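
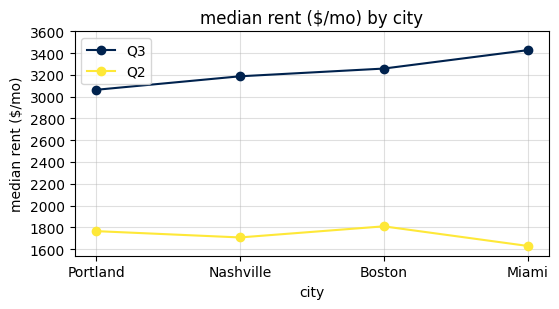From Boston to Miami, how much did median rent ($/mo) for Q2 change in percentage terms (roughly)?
Boston ≈ 1800, Miami ≈ 1600; (1600 − 1800) / 1800 ≈ -11.1%.

≈ -11.1%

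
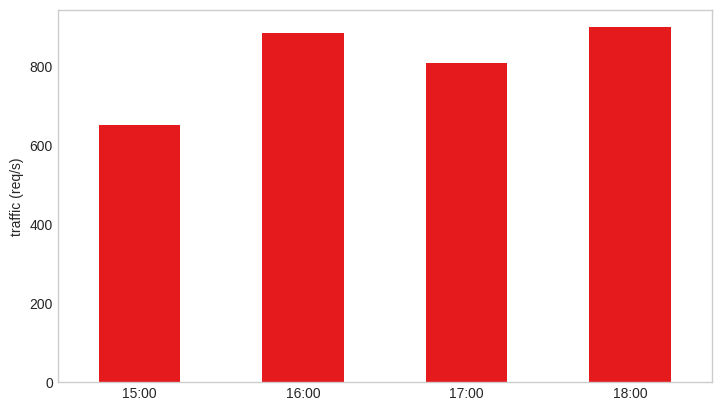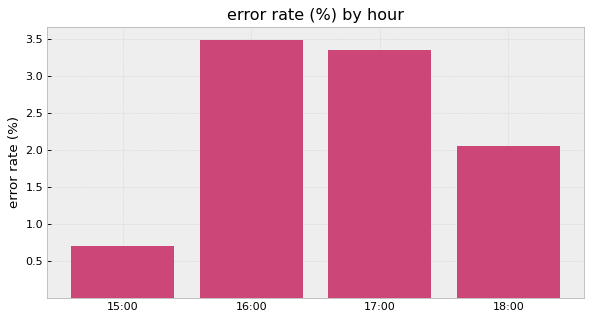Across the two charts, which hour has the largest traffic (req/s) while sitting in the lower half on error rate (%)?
18:00

Chart 2 median error rate (%) ≈ 2.5; below-median hours: 15:00, 18:00. Among those, 18:00 has the highest traffic (req/s) (≈ 900).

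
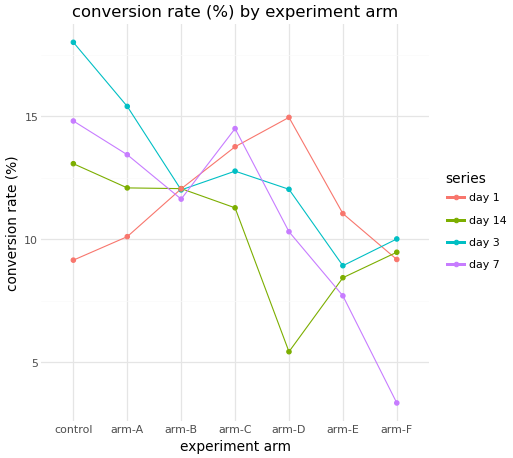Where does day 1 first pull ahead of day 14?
arm-B: day 1 ≈ 12 vs day 14 ≈ 12 (not yet); arm-C: day 1 ≈ 14 vs day 14 ≈ 12 (first crossover).

arm-C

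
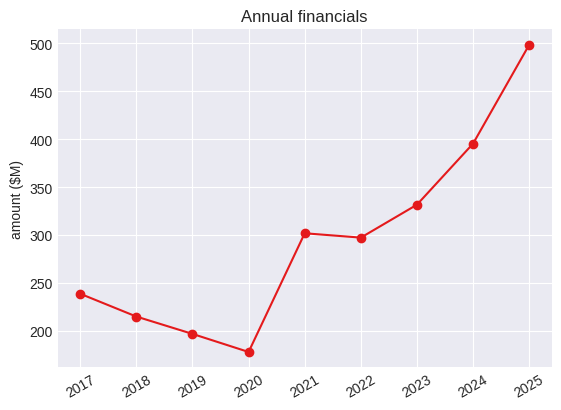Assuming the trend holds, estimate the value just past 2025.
Last three: 350, 400, 500 → slope ≈ 75/step → next ≈ 575.

≈ 575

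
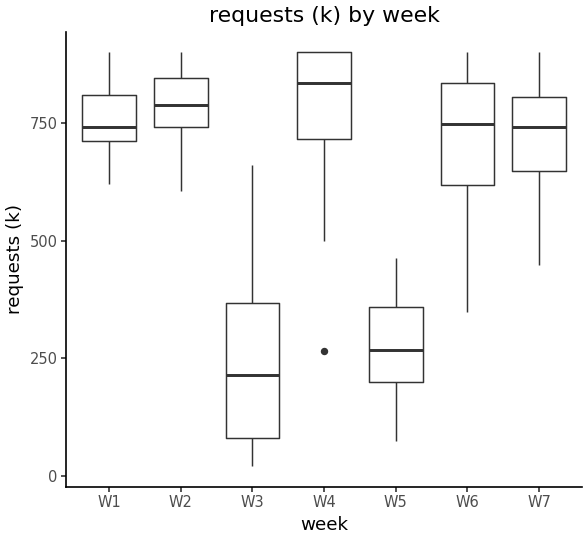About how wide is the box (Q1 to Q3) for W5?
≈ 150

Q3 ≈ 350, Q1 ≈ 200; IQR ≈ 150.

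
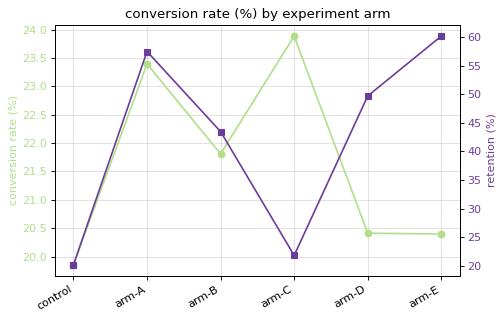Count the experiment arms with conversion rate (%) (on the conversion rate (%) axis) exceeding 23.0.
Above 23.0: arm-A, arm-C.

2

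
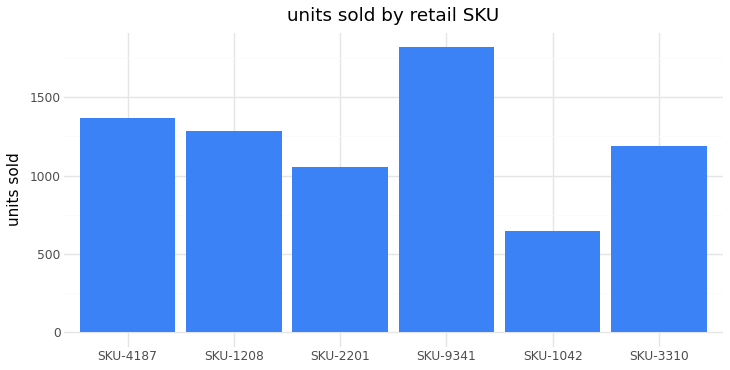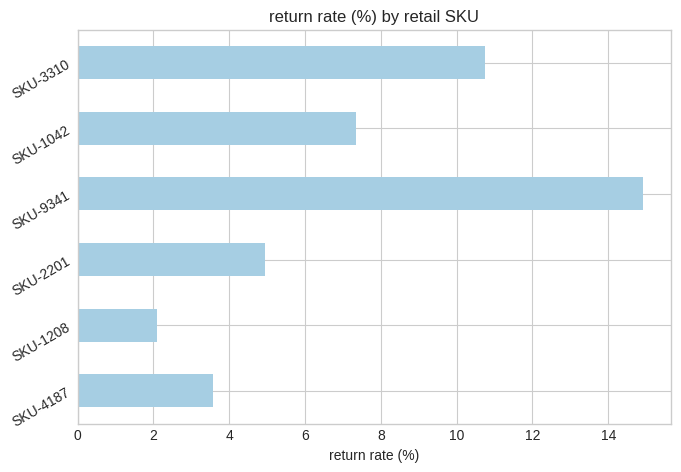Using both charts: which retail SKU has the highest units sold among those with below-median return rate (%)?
Chart 2 median return rate (%) ≈ 6; below-median retail SKUs: SKU-4187, SKU-1208, SKU-2201. Among those, SKU-4187 has the highest units sold (≈ 1400).

SKU-4187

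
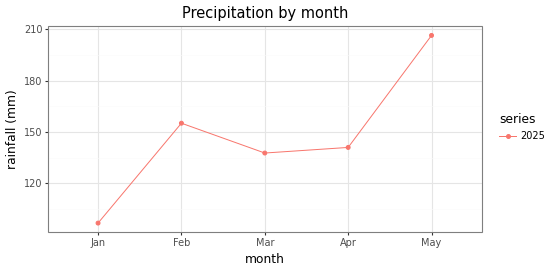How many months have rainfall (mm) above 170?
Above 170: May.

1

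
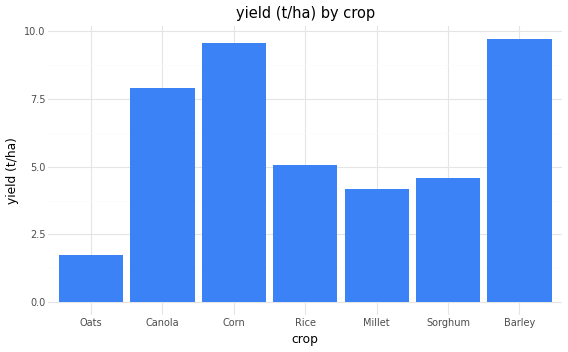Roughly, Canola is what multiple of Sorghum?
≈ 1.6×

Canola ≈ 8, Sorghum ≈ 5; 8/5 ≈ 1.6.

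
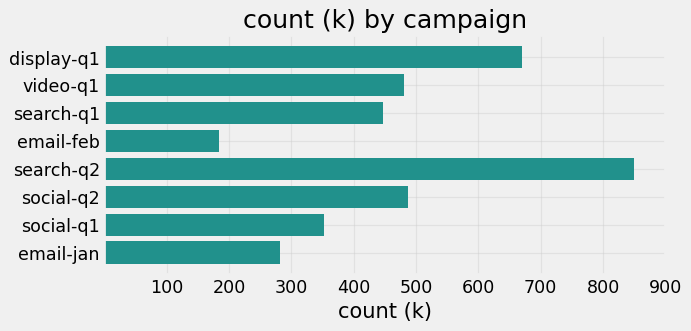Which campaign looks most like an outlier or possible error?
search-q2

search-q2 ≈ 800; the rest sit between ≈ 200 and ≈ 700.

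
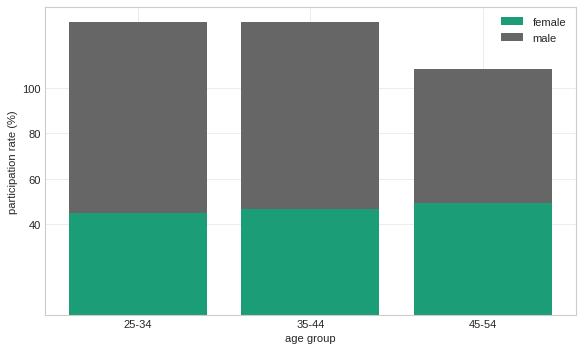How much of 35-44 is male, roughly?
male top ≈ 120, bottom ≈ 40; segment ≈ 80.

≈ 80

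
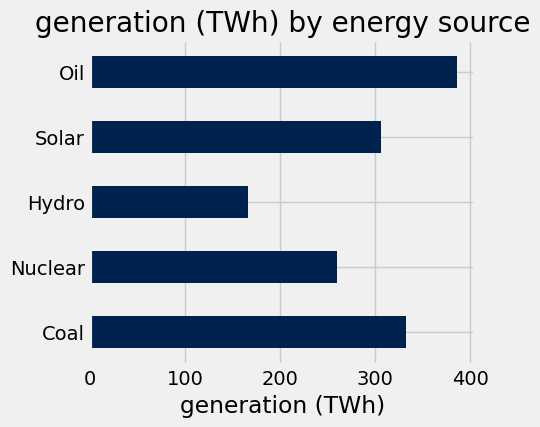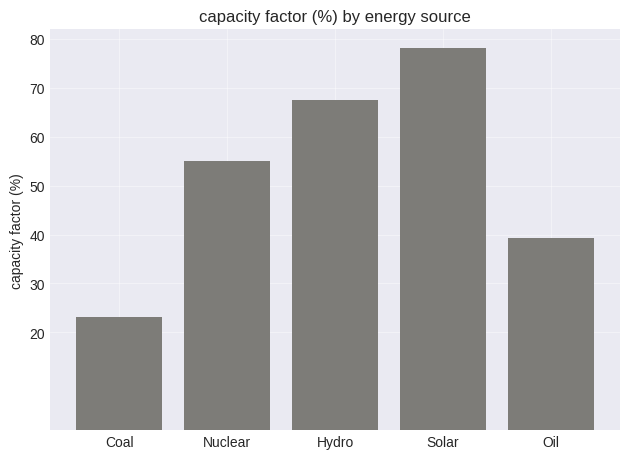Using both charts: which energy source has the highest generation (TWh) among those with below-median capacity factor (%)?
Chart 2 median capacity factor (%) ≈ 60; below-median energy sources: Coal, Oil. Among those, Oil has the highest generation (TWh) (≈ 400).

Oil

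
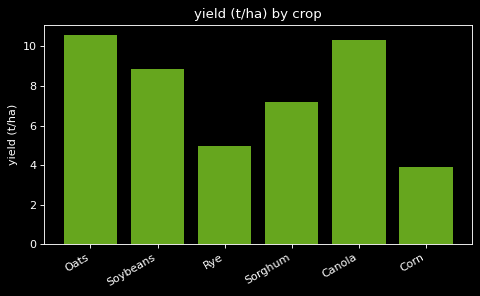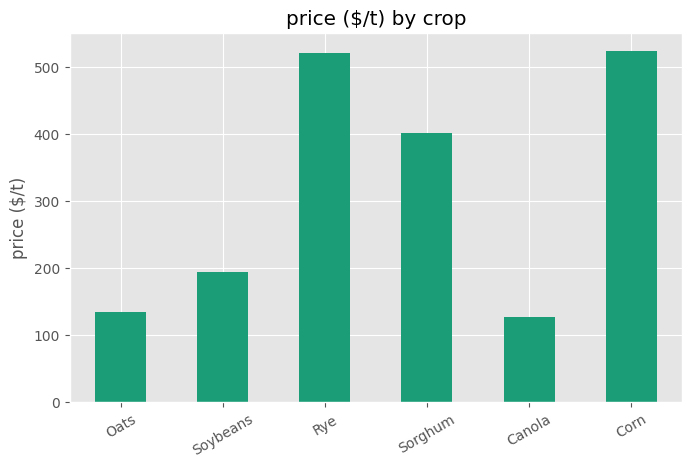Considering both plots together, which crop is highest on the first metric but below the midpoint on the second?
Chart 2 median price ($/t) ≈ 300; below-median crops: Oats, Soybeans, Canola. Among those, Oats has the highest yield (t/ha) (≈ 11).

Oats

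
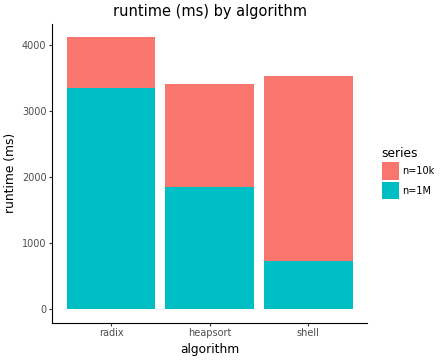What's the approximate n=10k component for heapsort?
≈ 1500

n=10k top ≈ 3500, bottom ≈ 2000; segment ≈ 1500.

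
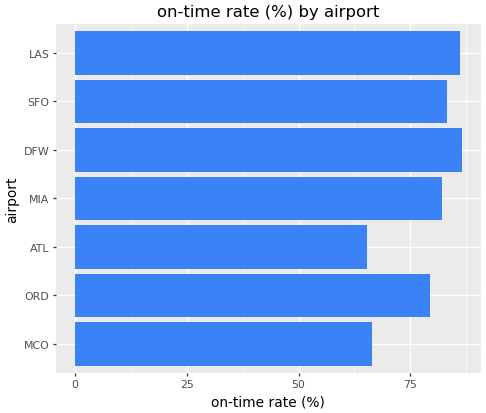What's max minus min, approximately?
Max DFW ≈ 90, min ATL ≈ 70; range ≈ 20.

≈ 20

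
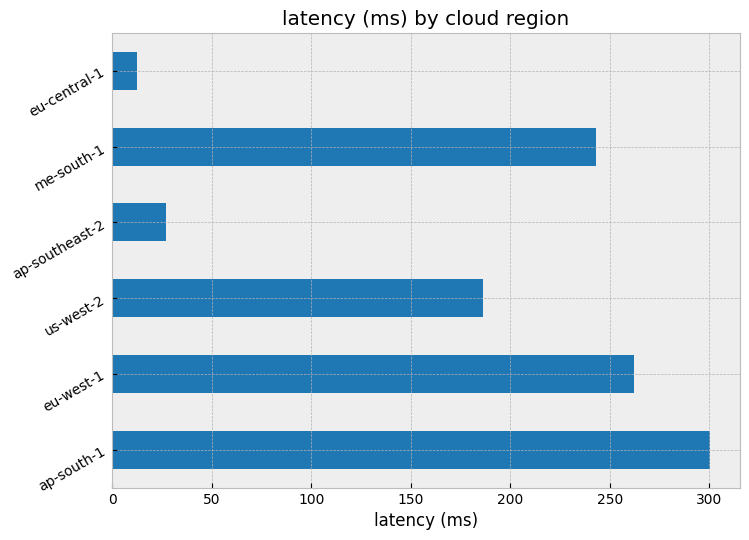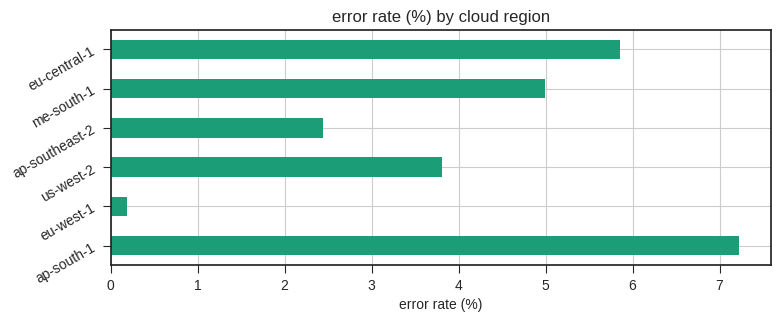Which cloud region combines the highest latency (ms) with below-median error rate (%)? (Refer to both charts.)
eu-west-1

Chart 2 median error rate (%) ≈ 4; below-median cloud regions: eu-west-1, us-west-2, ap-southeast-2. Among those, eu-west-1 has the highest latency (ms) (≈ 250).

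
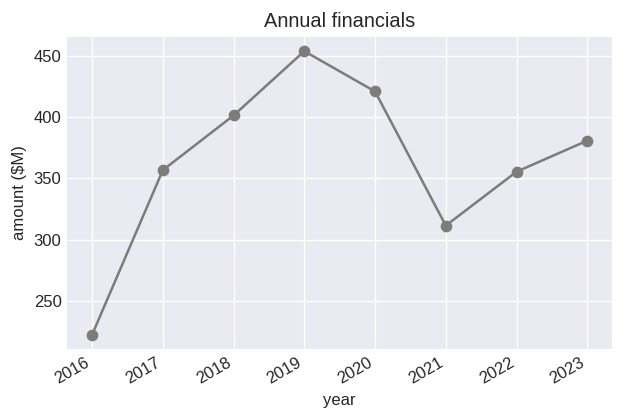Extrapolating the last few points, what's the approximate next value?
Last three: 320, 360, 380 → slope ≈ 30/step → next ≈ 410.

≈ 410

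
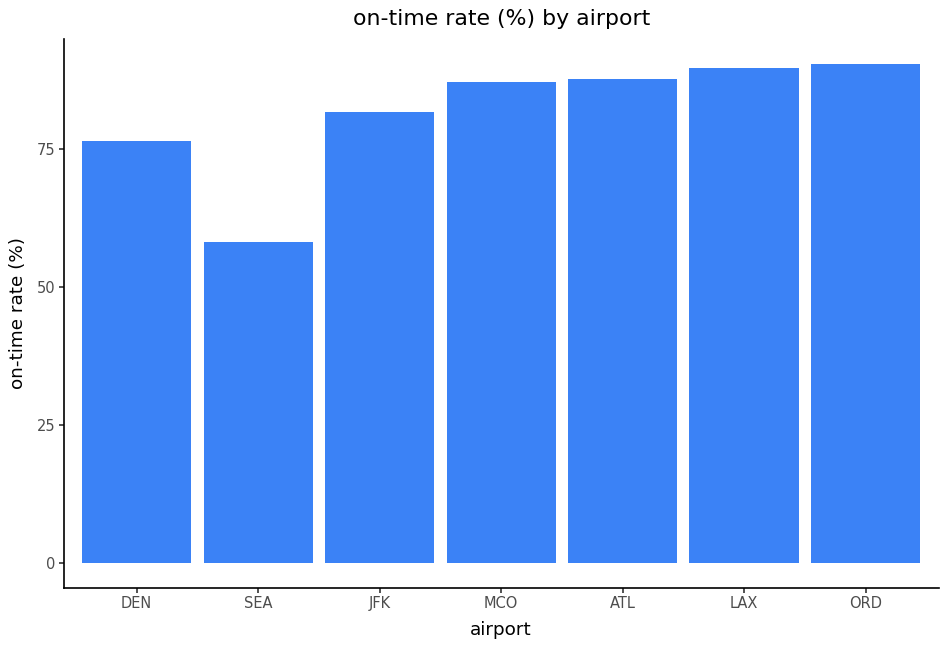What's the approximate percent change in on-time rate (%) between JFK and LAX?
JFK ≈ 80, LAX ≈ 90; (90 − 80) / 80 ≈ +12.5%.

≈ +12.5%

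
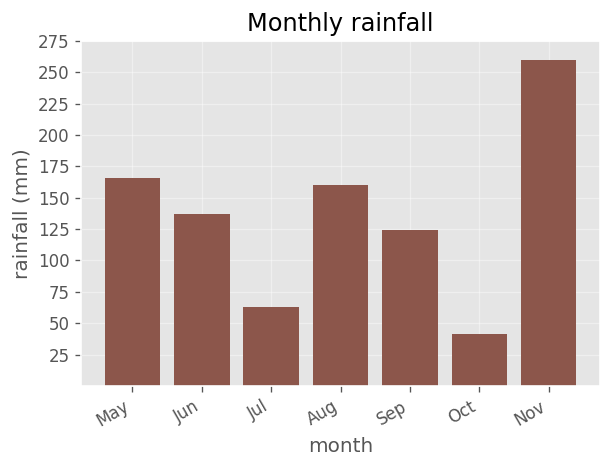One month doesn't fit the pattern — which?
Nov ≈ 250; the rest sit between ≈ 50 and ≈ 175.

Nov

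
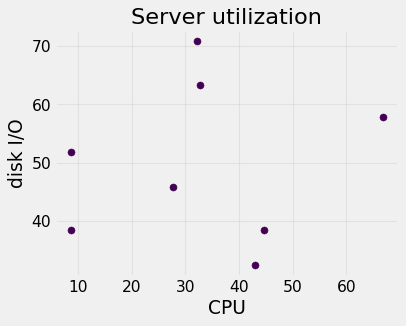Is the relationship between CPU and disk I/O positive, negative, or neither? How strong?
Points are roughly uncorrelated; weak (|r| ≈ 0.1).

no clear correlation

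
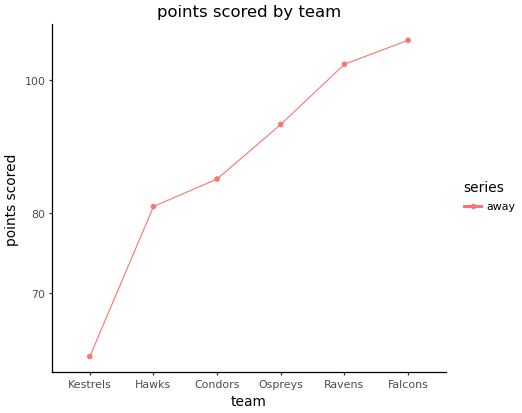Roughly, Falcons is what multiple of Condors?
Falcons ≈ 105, Condors ≈ 85; 105/85 ≈ 1.24.

≈ 1.24×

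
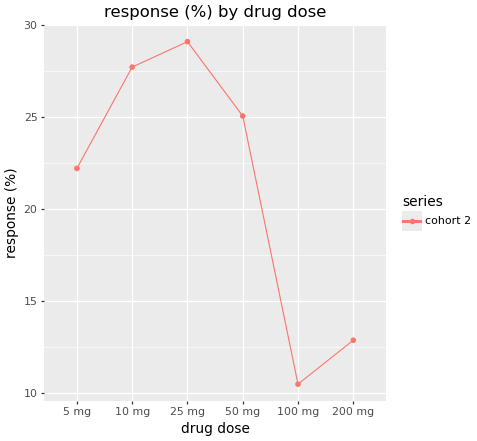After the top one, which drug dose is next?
10 mg

Top 3: 25 mg ≈ 30, 10 mg ≈ 28, 50 mg ≈ 26.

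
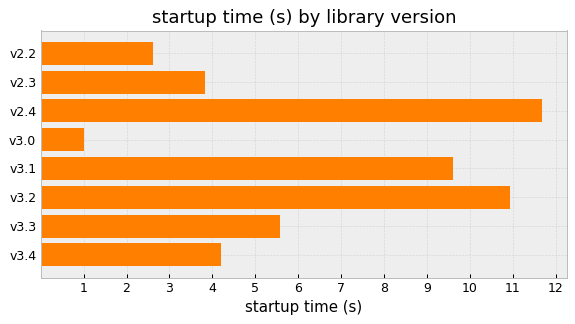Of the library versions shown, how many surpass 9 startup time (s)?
3

Above 9: v2.4, v3.1, v3.2.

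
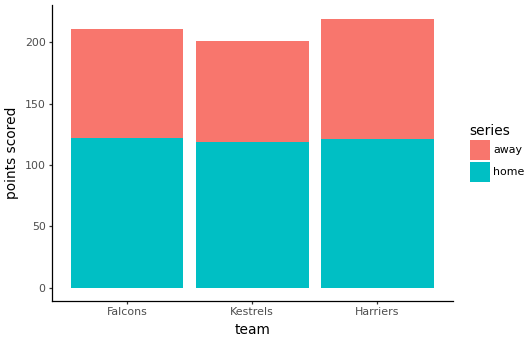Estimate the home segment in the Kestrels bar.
≈ 120

home top ≈ 120, bottom ≈ 0; segment ≈ 120.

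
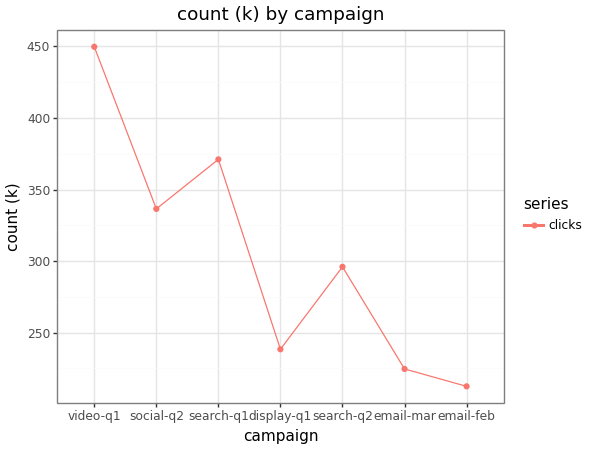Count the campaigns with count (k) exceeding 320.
Above 320: video-q1, social-q2, search-q1.

3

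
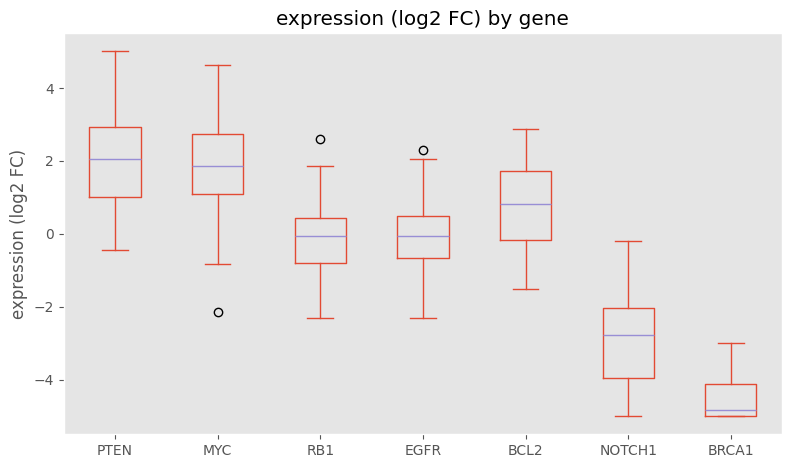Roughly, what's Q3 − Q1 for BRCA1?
Q3 ≈ -4, Q1 ≈ -5; IQR ≈ 1.

≈ 1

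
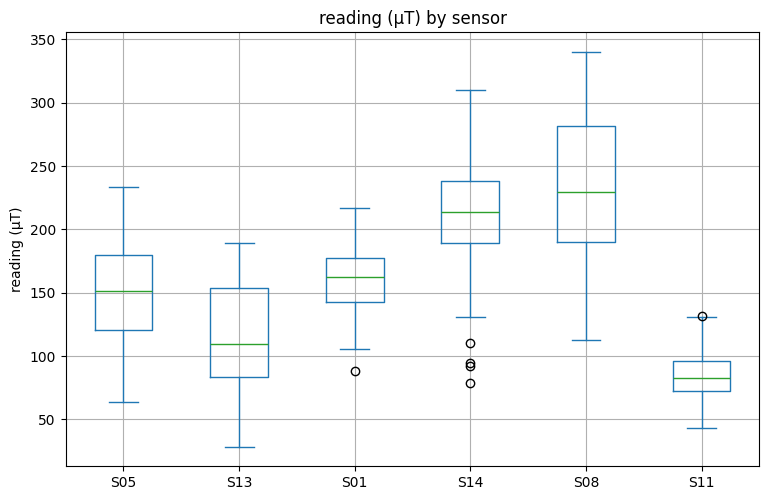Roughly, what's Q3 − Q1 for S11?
Q3 ≈ 100, Q1 ≈ 80; IQR ≈ 20.

≈ 20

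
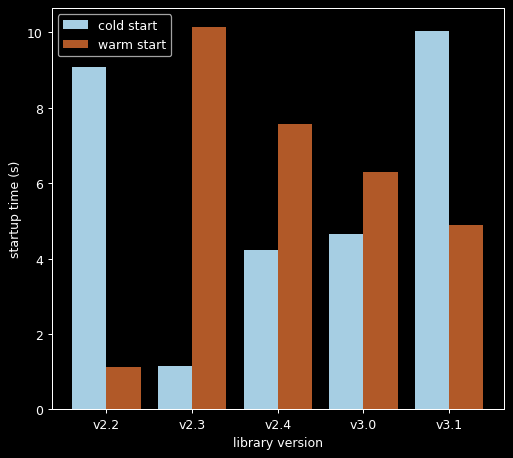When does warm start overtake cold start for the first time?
v2.3

v2.2: warm start ≈ 1 vs cold start ≈ 9 (not yet); v2.3: warm start ≈ 10 vs cold start ≈ 1 (first crossover).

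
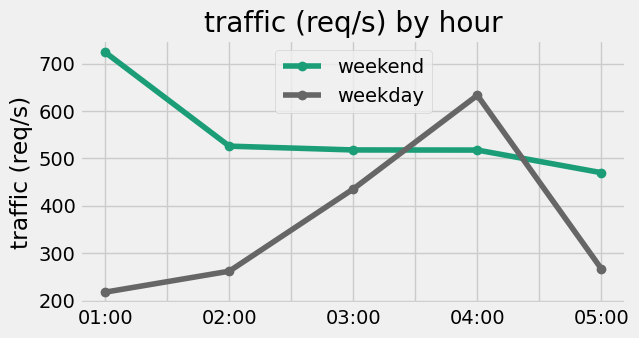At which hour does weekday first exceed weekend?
04:00

03:00: weekday ≈ 450 vs weekend ≈ 500 (not yet); 04:00: weekday ≈ 650 vs weekend ≈ 500 (first crossover).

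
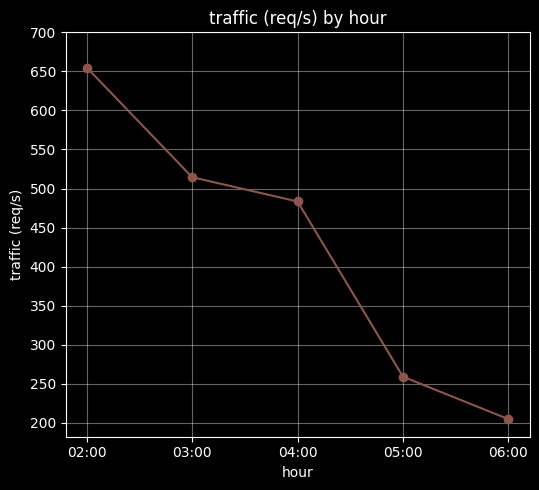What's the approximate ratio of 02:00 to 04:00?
≈ 1.3×

02:00 ≈ 650, 04:00 ≈ 500; 650/500 ≈ 1.3.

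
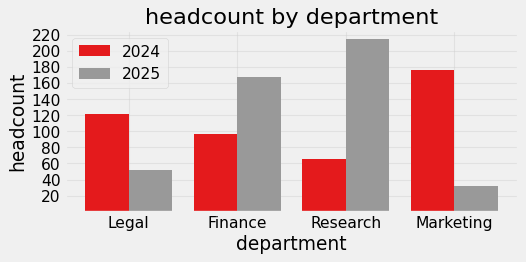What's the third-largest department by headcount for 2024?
Finance

Top 4 for 2024: Marketing ≈ 180, Legal ≈ 120, Finance ≈ 100, Research ≈ 60.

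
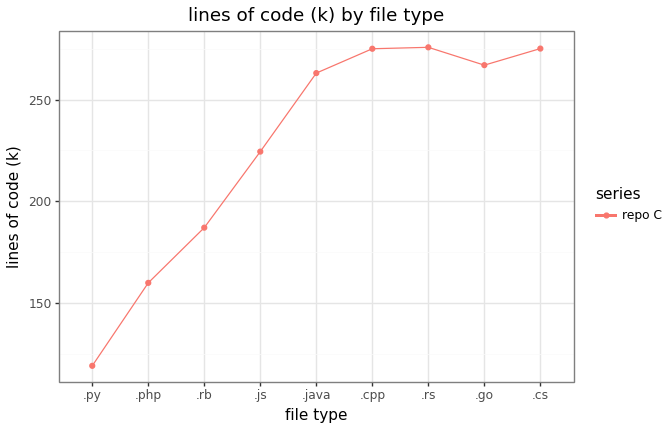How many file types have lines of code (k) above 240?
Above 240: .java, .cpp, .rs, .go, .cs.

5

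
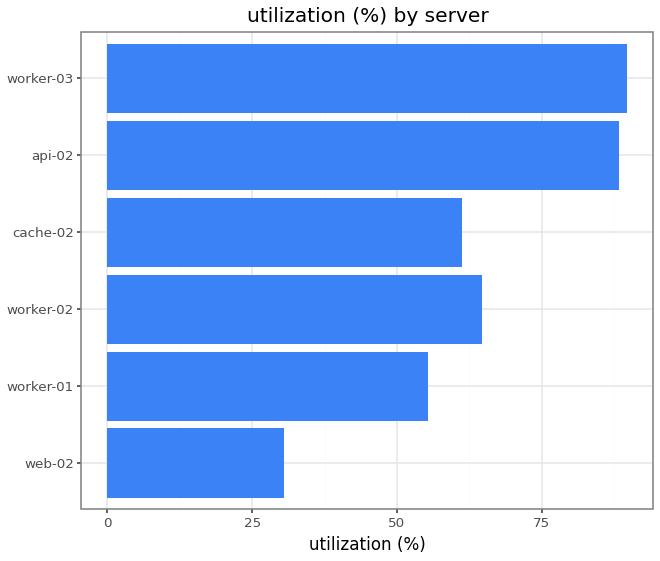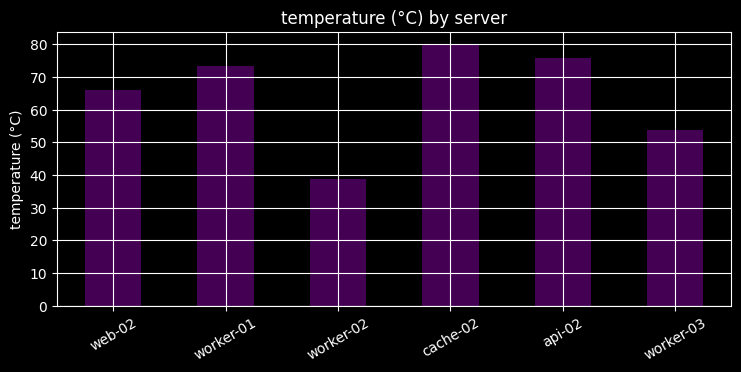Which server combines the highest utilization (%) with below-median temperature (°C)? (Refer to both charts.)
Chart 2 median temperature (°C) ≈ 70; below-median servers: web-02, worker-02, worker-03. Among those, worker-03 has the highest utilization (%) (≈ 90).

worker-03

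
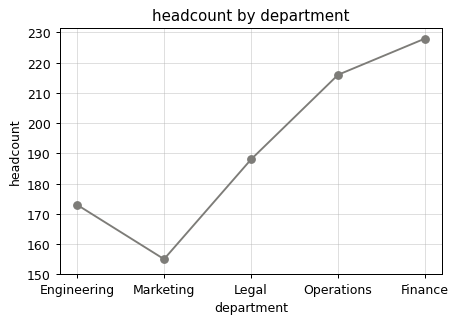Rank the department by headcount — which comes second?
Top 3: Finance ≈ 230, Operations ≈ 220, Legal ≈ 190.

Operations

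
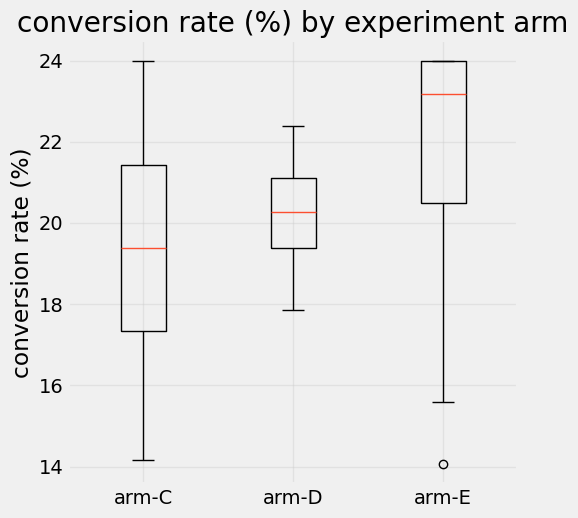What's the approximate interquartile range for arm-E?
Q3 ≈ 24.0, Q1 ≈ 20.5; IQR ≈ 3.5.

≈ 3.5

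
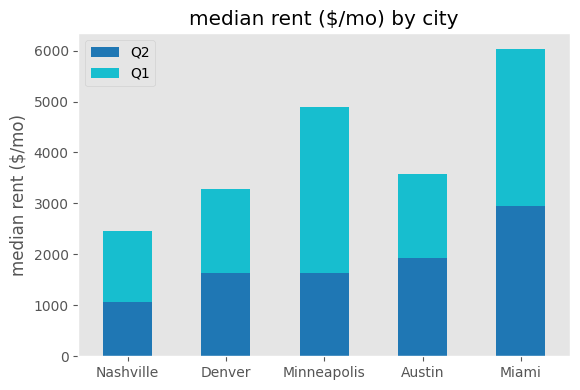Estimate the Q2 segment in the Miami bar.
Q2 top ≈ 3000, bottom ≈ 0; segment ≈ 3000.

≈ 3000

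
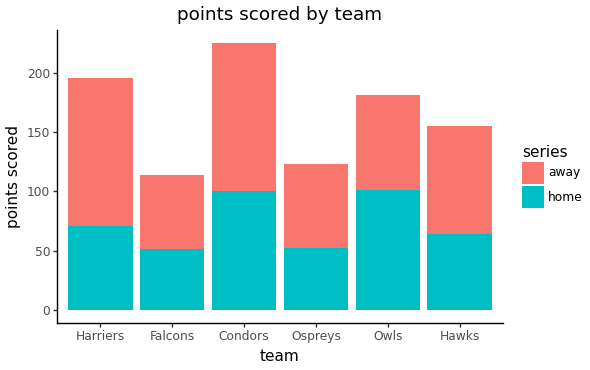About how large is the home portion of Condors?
home top ≈ 100, bottom ≈ 0; segment ≈ 100.

≈ 100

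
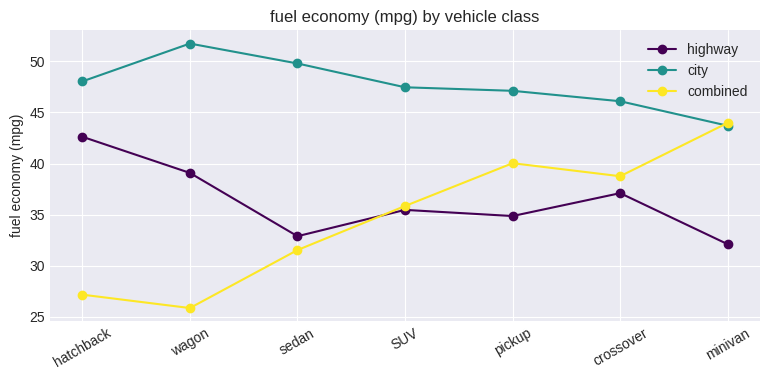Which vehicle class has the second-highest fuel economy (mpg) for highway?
wagon

Top 3 for highway: hatchback ≈ 45, wagon ≈ 40, crossover ≈ 35.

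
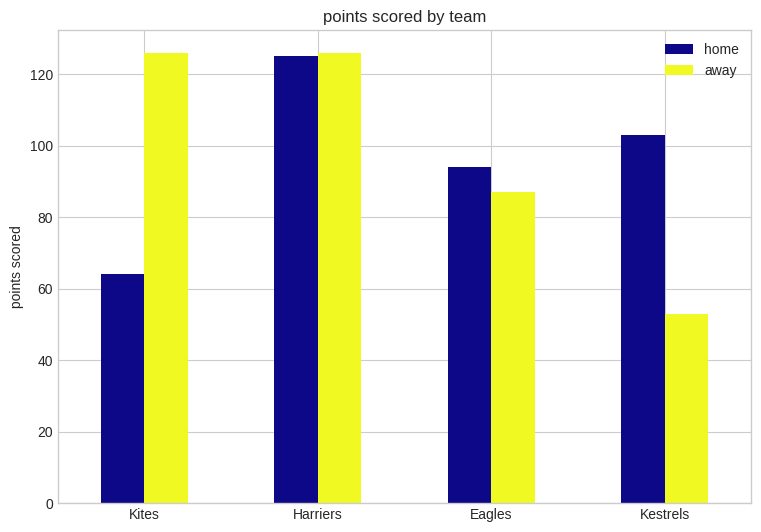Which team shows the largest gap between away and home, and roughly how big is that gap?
Kites, ≈ 60

Kites: away ≈ 120, home ≈ 60 → gap ≈ 60. Next-largest (Kestrels) is only ≈ 40.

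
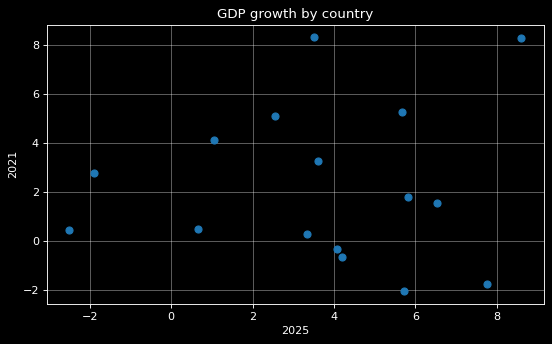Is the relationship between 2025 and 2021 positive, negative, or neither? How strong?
no clear correlation

Points are roughly uncorrelated; weak (|r| ≈ 0.1).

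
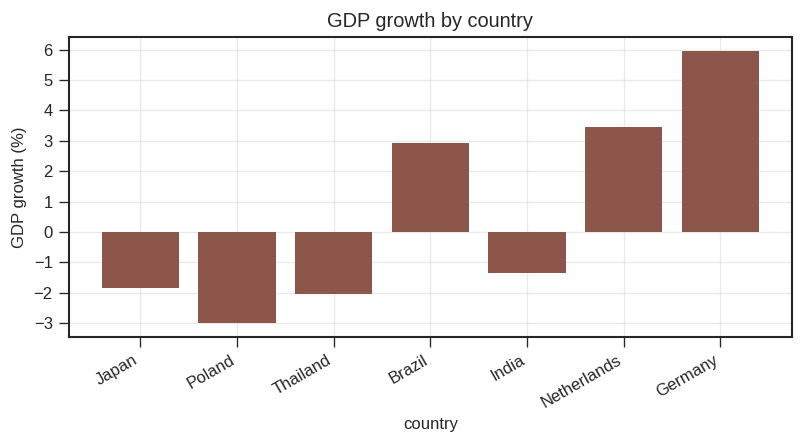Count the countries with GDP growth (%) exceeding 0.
3

Above 0: Brazil, Netherlands, Germany.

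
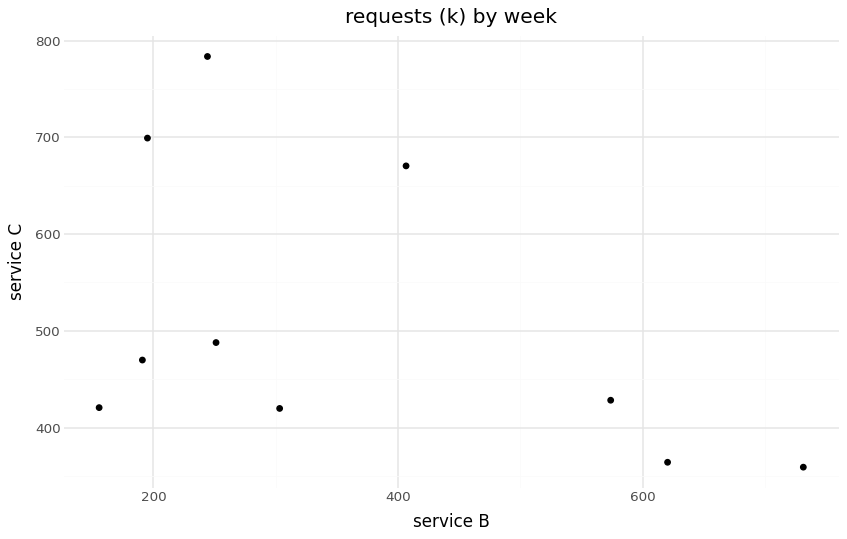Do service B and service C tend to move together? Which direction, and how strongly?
Points are negatively correlated; moderate (|r| ≈ 0.5).

negative, moderate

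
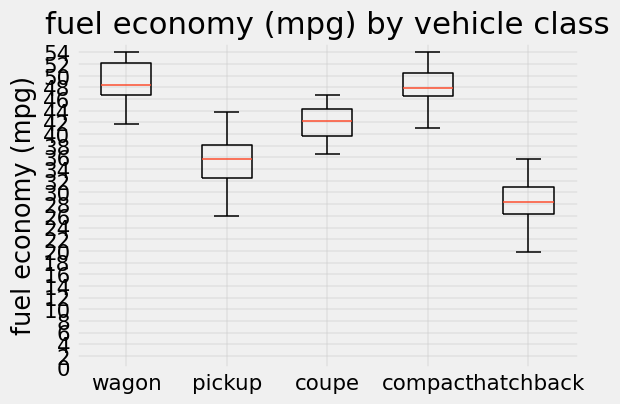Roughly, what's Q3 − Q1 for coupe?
Q3 ≈ 44, Q1 ≈ 40; IQR ≈ 4.

≈ 4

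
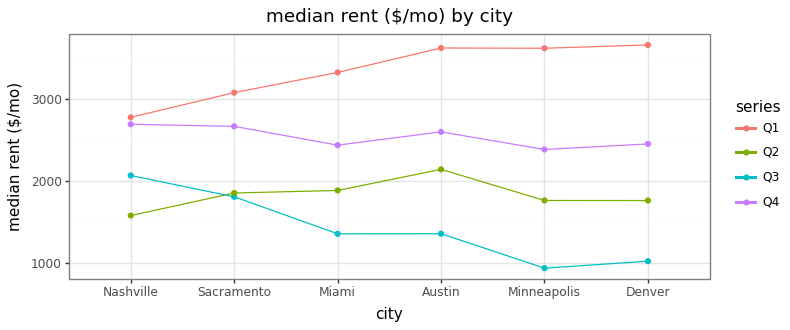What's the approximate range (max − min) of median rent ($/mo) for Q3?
Max Nashville ≈ 2000, min Minneapolis ≈ 1000; range ≈ 1000.

≈ 1000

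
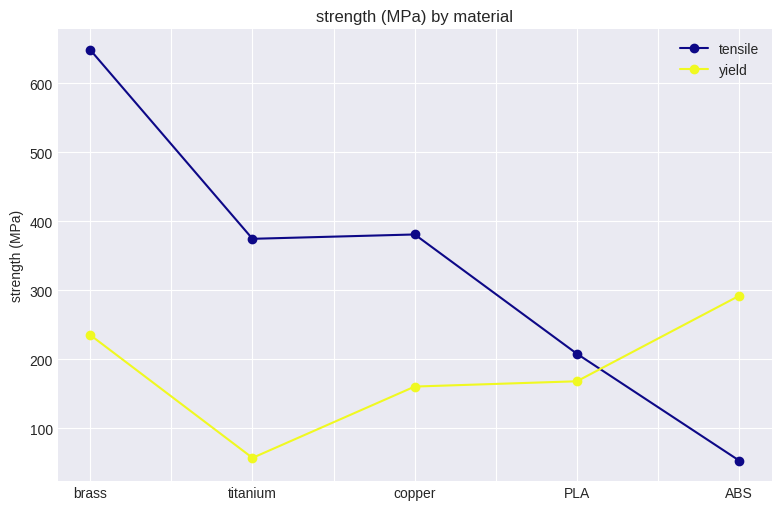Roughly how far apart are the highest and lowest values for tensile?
≈ 600

Max brass ≈ 650, min ABS ≈ 50; range ≈ 600.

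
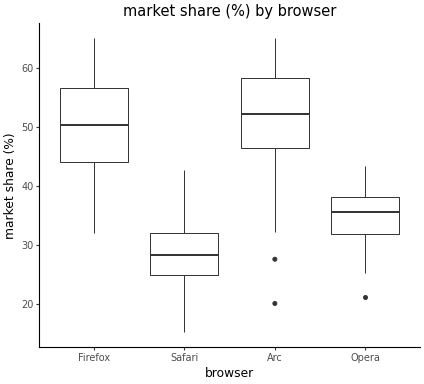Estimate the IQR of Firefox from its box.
Q3 ≈ 56, Q1 ≈ 44; IQR ≈ 12.

≈ 12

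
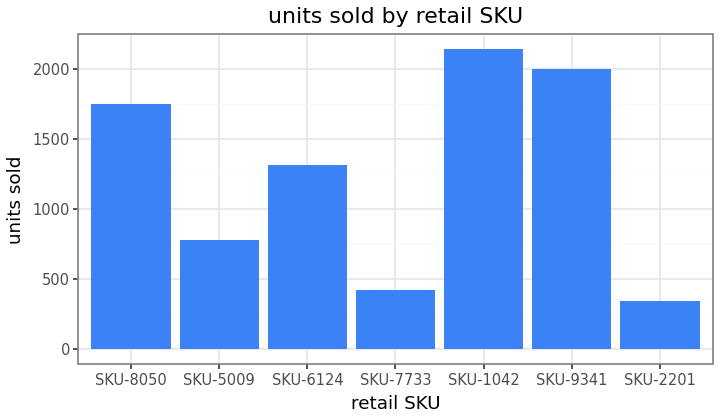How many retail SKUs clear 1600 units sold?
3

Above 1600: SKU-8050, SKU-1042, SKU-9341.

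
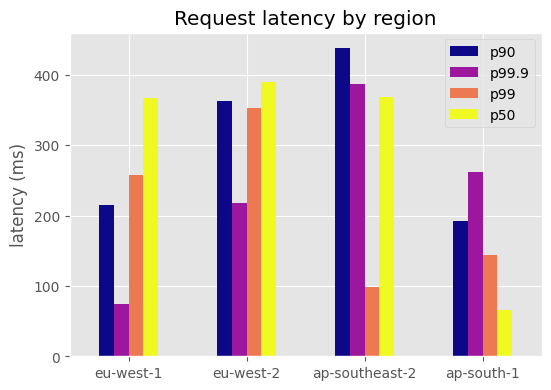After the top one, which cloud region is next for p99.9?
Top 3 for p99.9: ap-southeast-2 ≈ 400, ap-south-1 ≈ 250, eu-west-2 ≈ 200.

ap-south-1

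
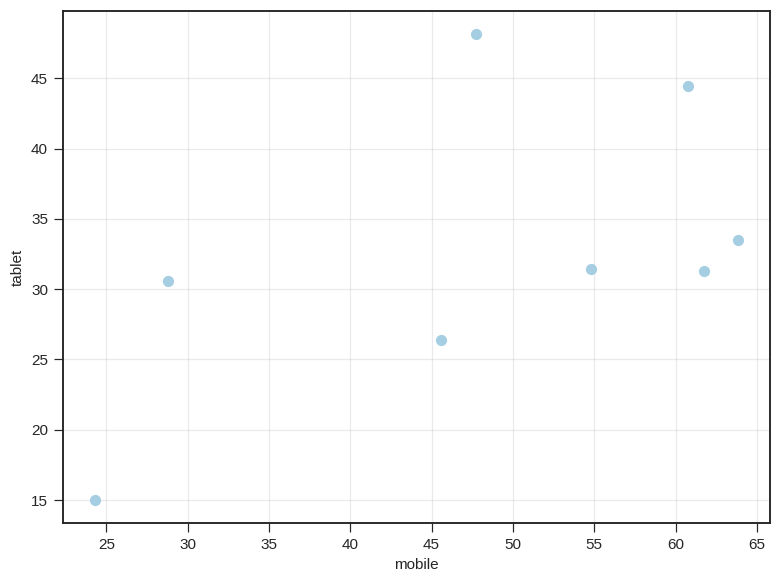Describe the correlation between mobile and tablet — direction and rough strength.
Points are positively correlated; moderate (|r| ≈ 0.6).

positive, moderate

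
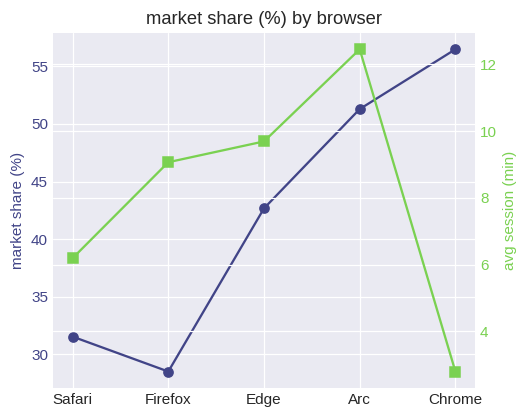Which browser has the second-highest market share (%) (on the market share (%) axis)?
Arc

Top 3 (on the market share (%) axis): Chrome ≈ 55, Arc ≈ 50, Edge ≈ 45.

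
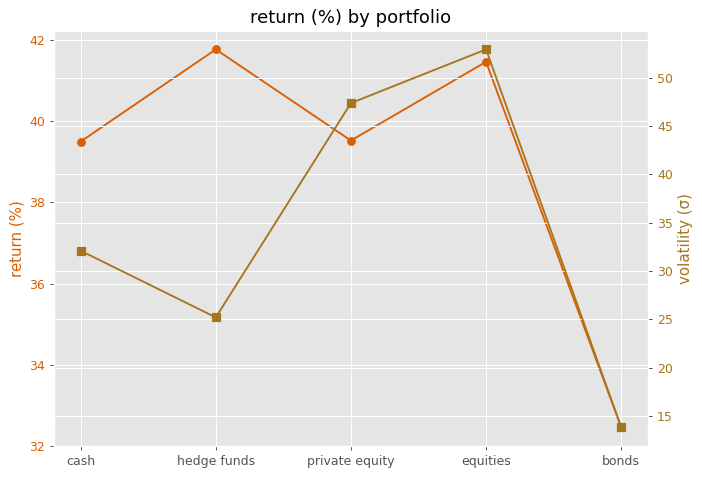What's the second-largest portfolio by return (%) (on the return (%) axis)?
equities

Top 3 (on the return (%) axis): hedge funds ≈ 42, equities ≈ 41, private equity ≈ 40.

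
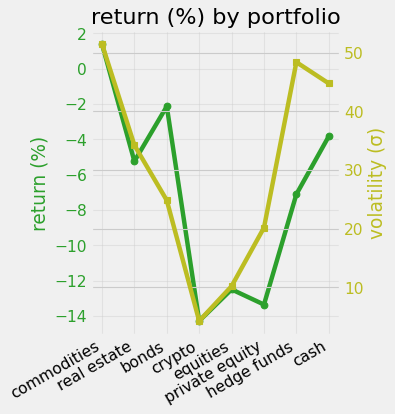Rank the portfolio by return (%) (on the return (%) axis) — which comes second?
Top 3 (on the return (%) axis): commodities ≈ 2, bonds ≈ -2, cash ≈ -4.

bonds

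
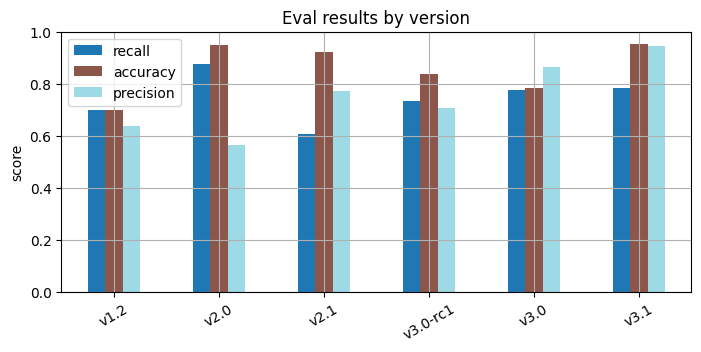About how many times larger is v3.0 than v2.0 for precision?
v3.0 ≈ 0.9, v2.0 ≈ 0.6; 0.9/0.6 ≈ 1.5.

≈ 1.5×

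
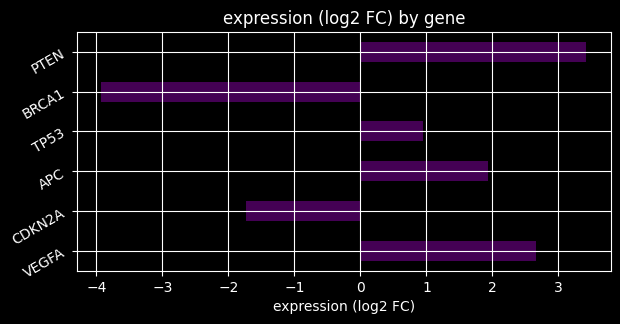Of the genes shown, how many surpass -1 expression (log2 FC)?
Above -1: VEGFA, APC, TP53, PTEN.

4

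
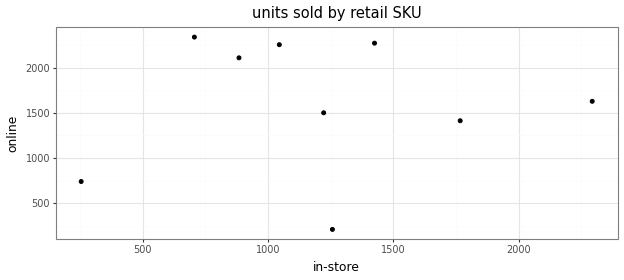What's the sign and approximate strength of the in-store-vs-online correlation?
no clear correlation

Points are roughly uncorrelated; weak (|r| ≈ 0.1).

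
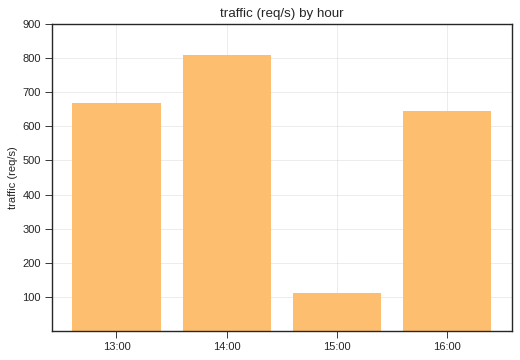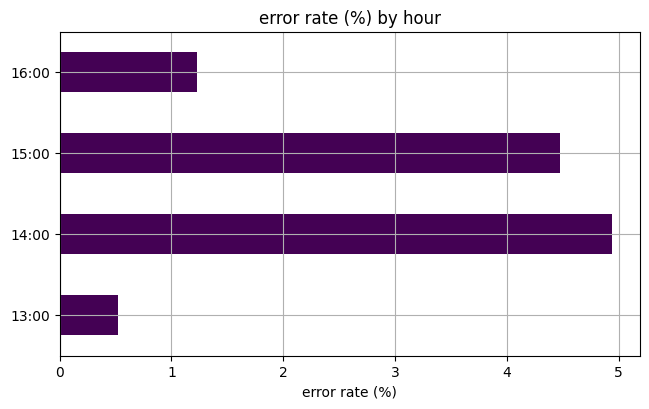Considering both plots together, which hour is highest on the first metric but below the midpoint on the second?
Chart 2 median error rate (%) ≈ 3; below-median hours: 13:00, 16:00. Among those, 13:00 has the highest traffic (req/s) (≈ 700).

13:00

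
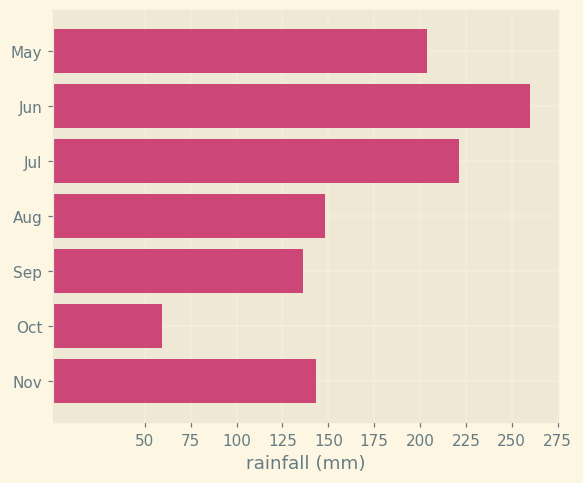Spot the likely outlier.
Jun ≈ 250; the rest sit between ≈ 50 and ≈ 225.

Jun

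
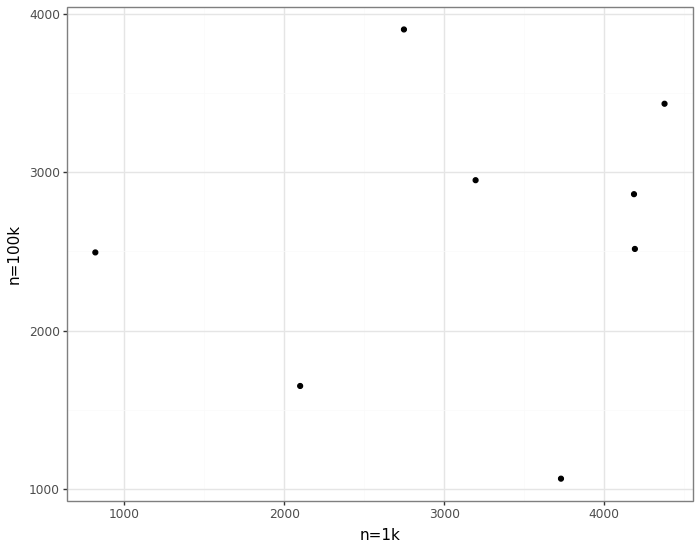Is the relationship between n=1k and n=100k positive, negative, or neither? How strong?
no clear correlation

Points are roughly uncorrelated; weak (|r| ≈ 0.1).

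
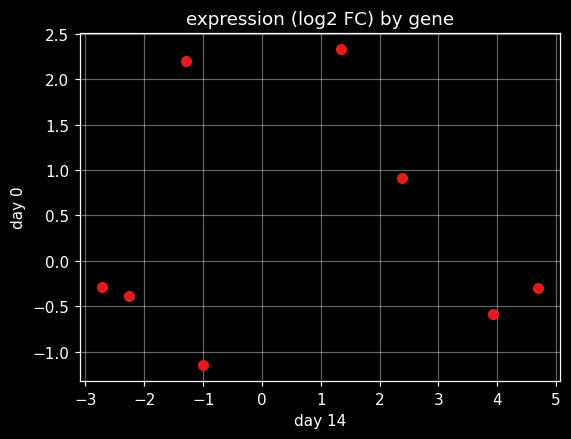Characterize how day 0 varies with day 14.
no clear correlation

Points are roughly uncorrelated; weak (|r| ≈ 0.0).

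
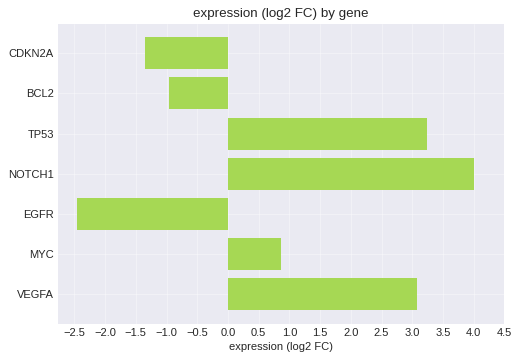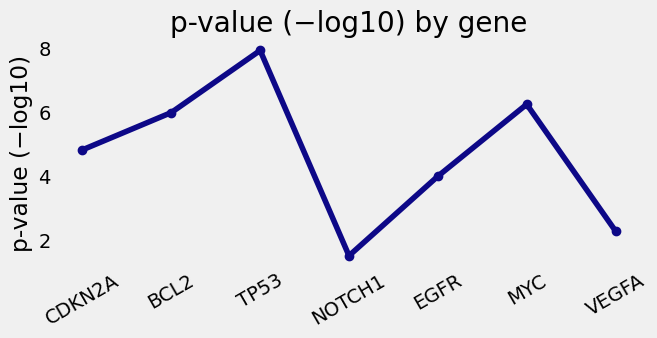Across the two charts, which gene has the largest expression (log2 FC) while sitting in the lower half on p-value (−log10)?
Chart 2 median p-value (−log10) ≈ 5; below-median genes: NOTCH1, EGFR, VEGFA. Among those, NOTCH1 has the highest expression (log2 FC) (≈ 4).

NOTCH1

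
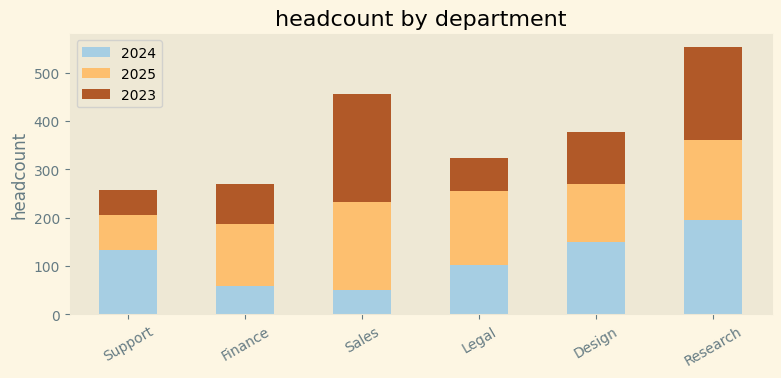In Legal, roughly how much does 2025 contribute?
≈ 150

2025 top ≈ 250, bottom ≈ 100; segment ≈ 150.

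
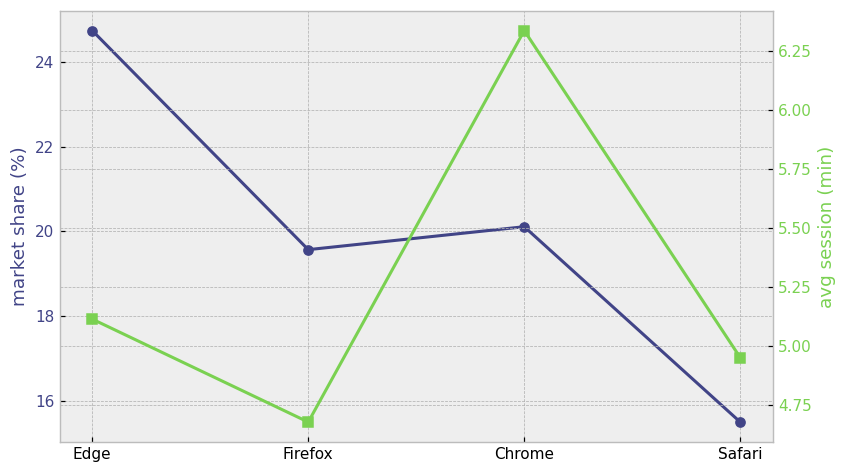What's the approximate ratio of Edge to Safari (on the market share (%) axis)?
Edge ≈ 25, Safari ≈ 16; 25/16 ≈ 1.56.

≈ 1.56×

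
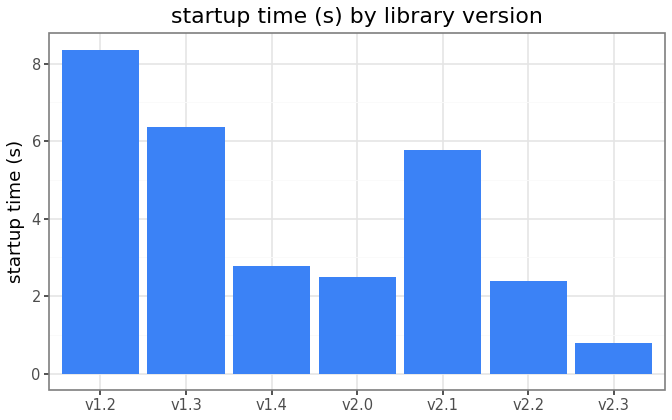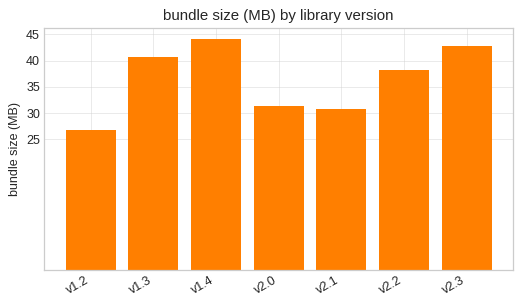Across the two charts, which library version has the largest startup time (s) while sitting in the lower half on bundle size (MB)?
Chart 2 median bundle size (MB) ≈ 40; below-median library versions: v1.2, v2.0, v2.1. Among those, v1.2 has the highest startup time (s) (≈ 8).

v1.2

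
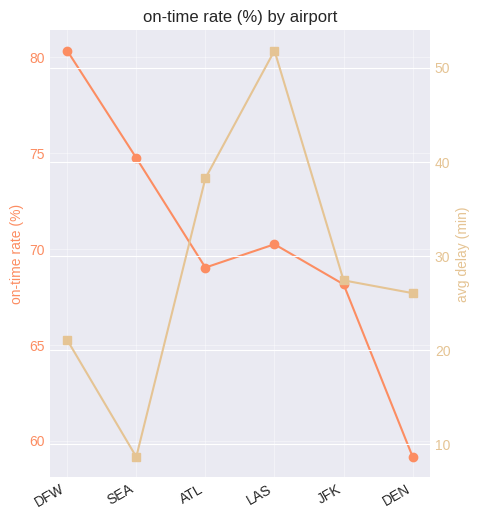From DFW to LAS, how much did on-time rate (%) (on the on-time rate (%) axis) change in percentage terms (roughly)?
≈ -12.5%

DFW ≈ 80, LAS ≈ 70; (70 − 80) / 80 ≈ -12.5%.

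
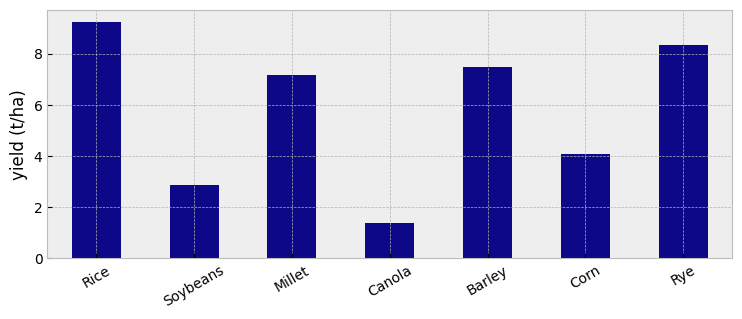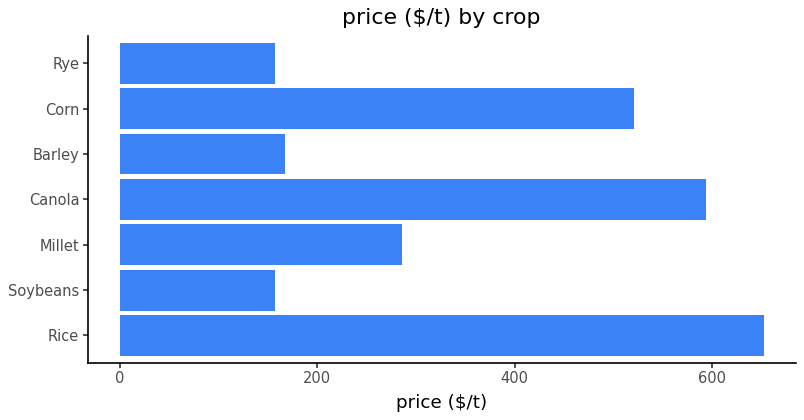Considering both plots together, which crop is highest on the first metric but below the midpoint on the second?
Rye

Chart 2 median price ($/t) ≈ 300; below-median crops: Soybeans, Barley, Rye. Among those, Rye has the highest yield (t/ha) (≈ 8).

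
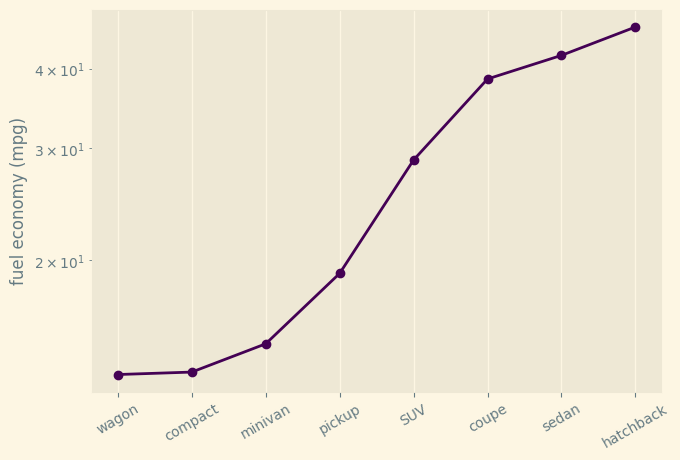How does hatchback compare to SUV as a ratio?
≈ 1.5×

hatchback ≈ 45, SUV ≈ 30; 45/30 ≈ 1.5.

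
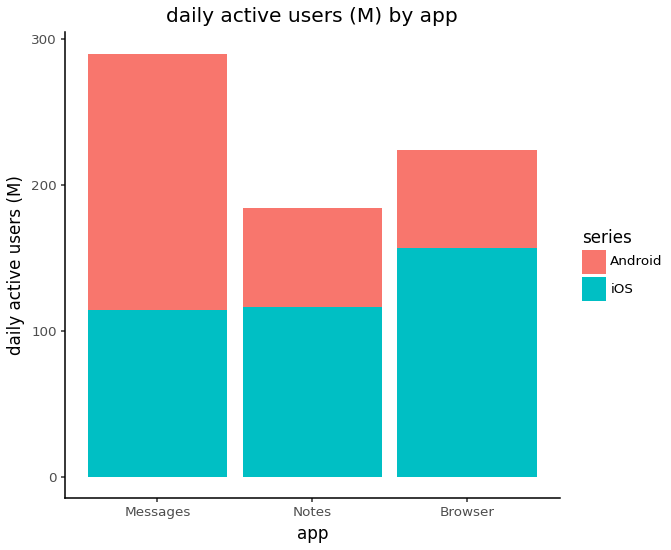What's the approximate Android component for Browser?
Android top ≈ 225, bottom ≈ 150; segment ≈ 75.

≈ 75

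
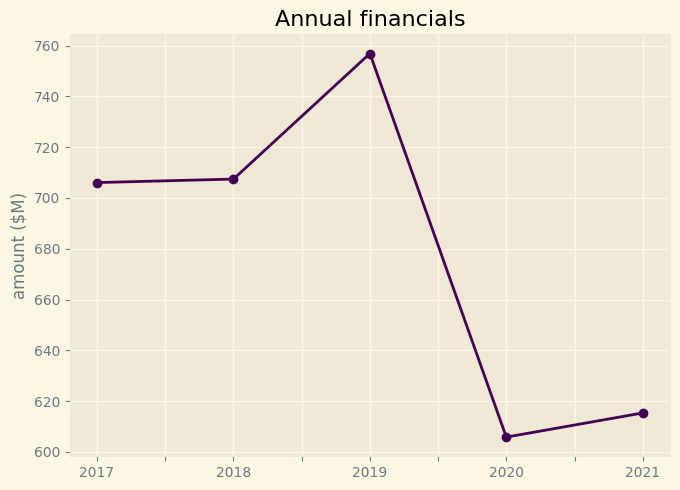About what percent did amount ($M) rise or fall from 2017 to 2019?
≈ +8.6%

2017 ≈ 700, 2019 ≈ 760; (760 − 700) / 700 ≈ +8.6%.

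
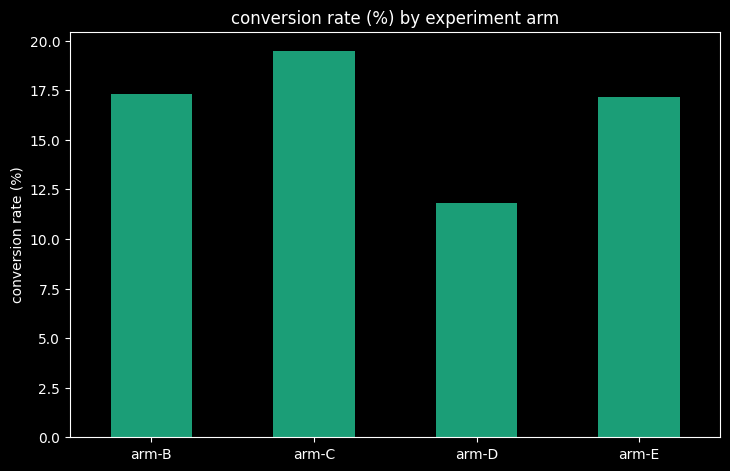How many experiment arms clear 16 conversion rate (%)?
3

Above 16: arm-B, arm-C, arm-E.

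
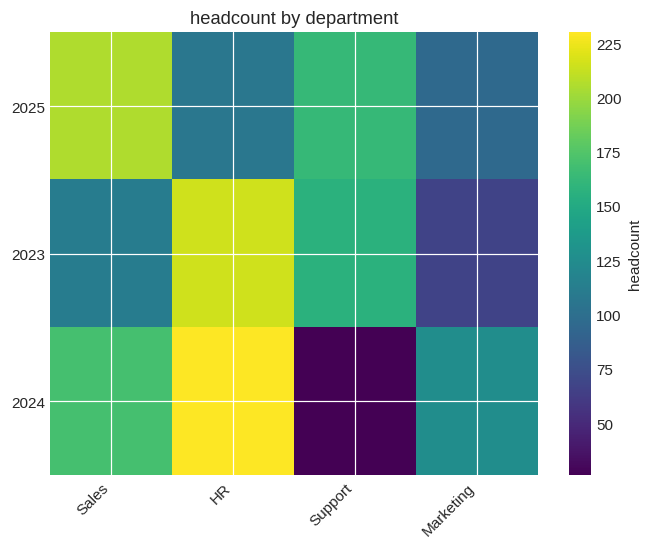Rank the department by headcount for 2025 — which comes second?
Top 3 for 2025: Sales ≈ 200, Support ≈ 160, HR ≈ 100.

Support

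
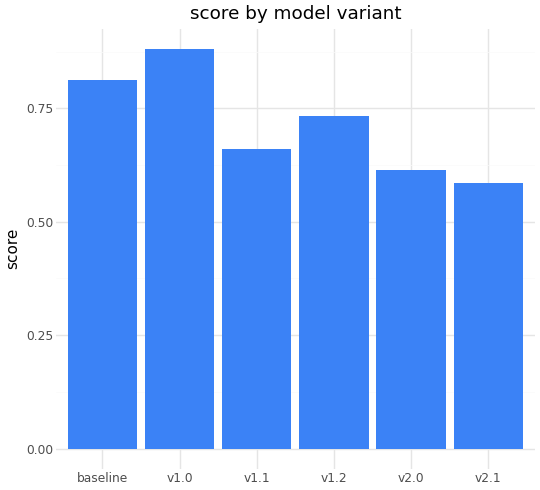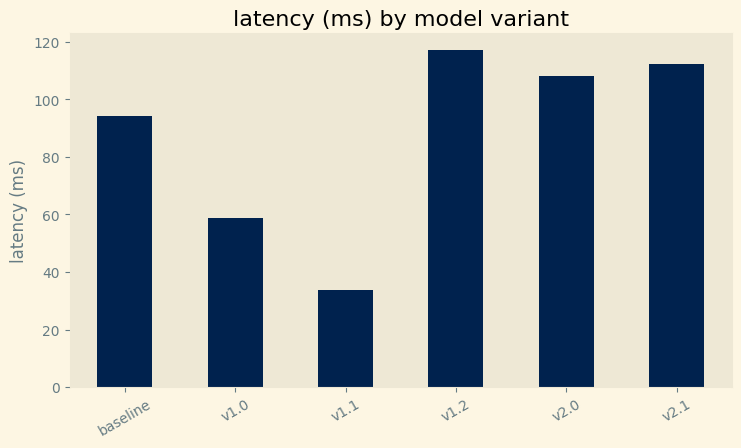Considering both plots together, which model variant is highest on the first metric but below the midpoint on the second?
Chart 2 median latency (ms) ≈ 100; below-median model variants: baseline, v1.0, v1.1. Among those, v1.0 has the highest score (≈ 0.9).

v1.0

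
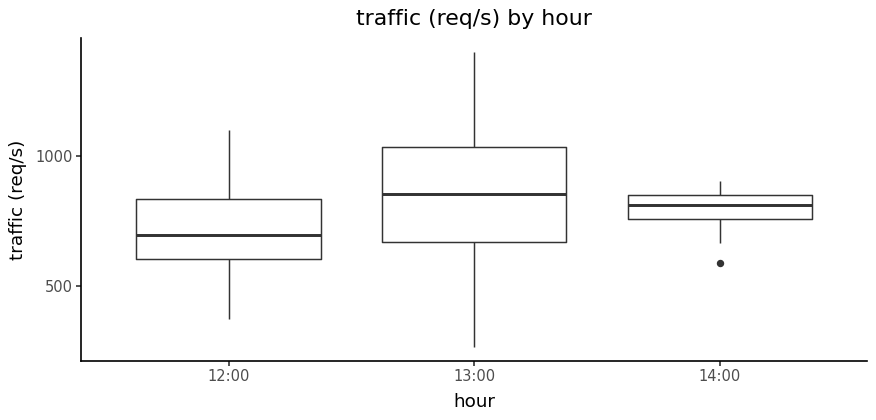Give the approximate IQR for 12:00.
≈ 230

Q3 ≈ 830, Q1 ≈ 600; IQR ≈ 230.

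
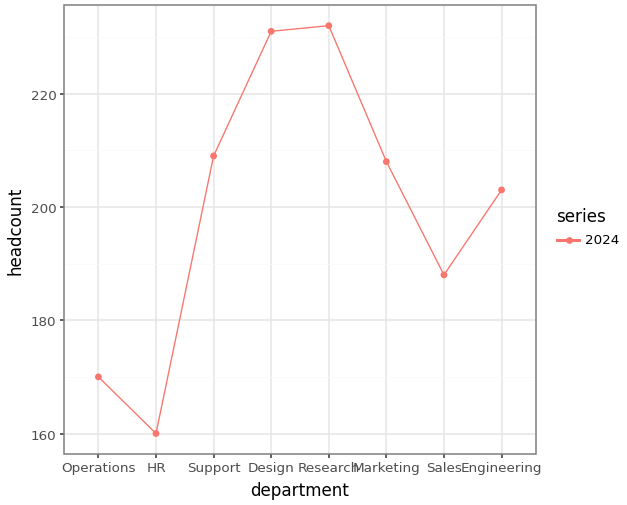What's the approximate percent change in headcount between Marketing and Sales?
≈ -9.5%

Marketing ≈ 210, Sales ≈ 190; (190 − 210) / 210 ≈ -9.5%.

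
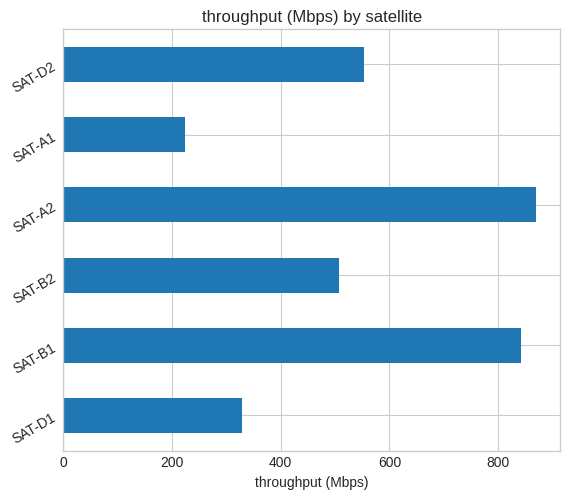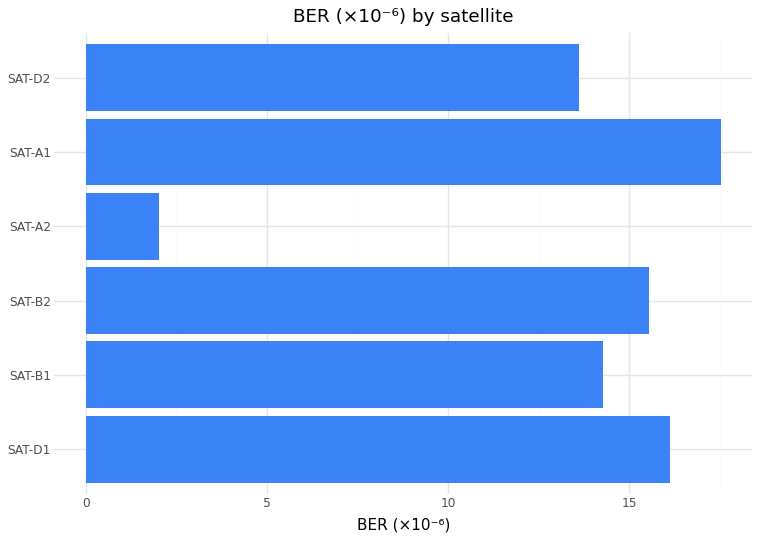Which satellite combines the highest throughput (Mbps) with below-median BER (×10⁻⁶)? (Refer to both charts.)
Chart 2 median BER (×10⁻⁶) ≈ 14; below-median satellites: SAT-B1, SAT-A2, SAT-D2. Among those, SAT-A2 has the highest throughput (Mbps) (≈ 900).

SAT-A2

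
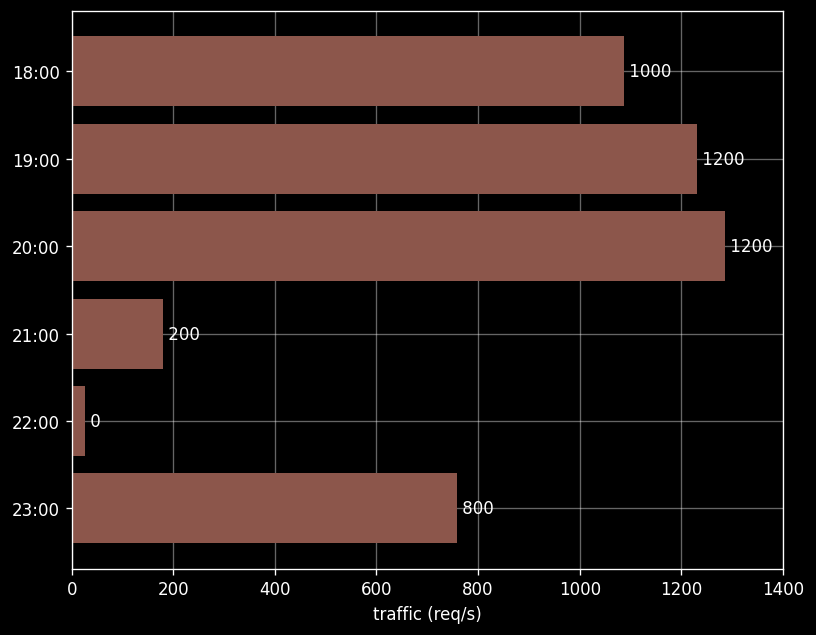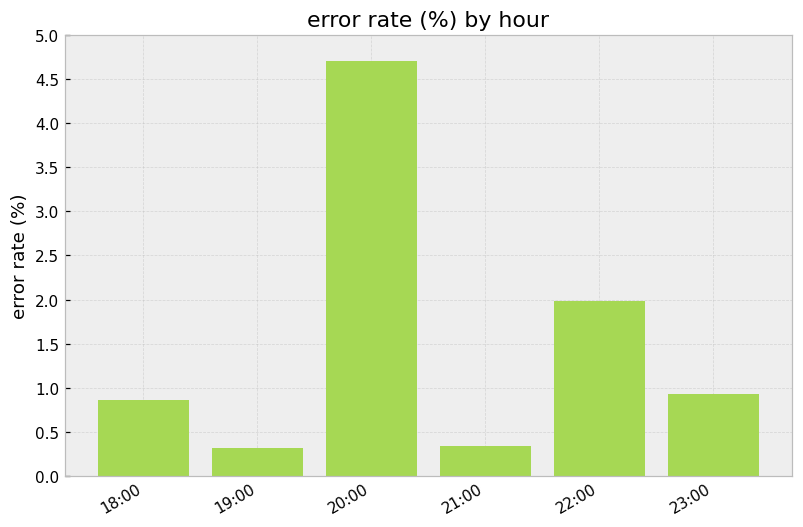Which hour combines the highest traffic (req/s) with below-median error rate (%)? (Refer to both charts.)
Chart 2 median error rate (%) ≈ 1; below-median hours: 18:00, 19:00, 21:00. Among those, 19:00 has the highest traffic (req/s) (≈ 1200).

19:00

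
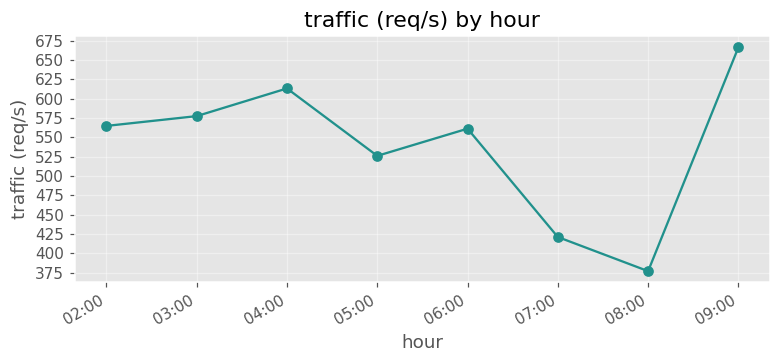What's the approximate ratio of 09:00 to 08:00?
09:00 ≈ 675, 08:00 ≈ 375; 675/375 ≈ 1.8.

≈ 1.8×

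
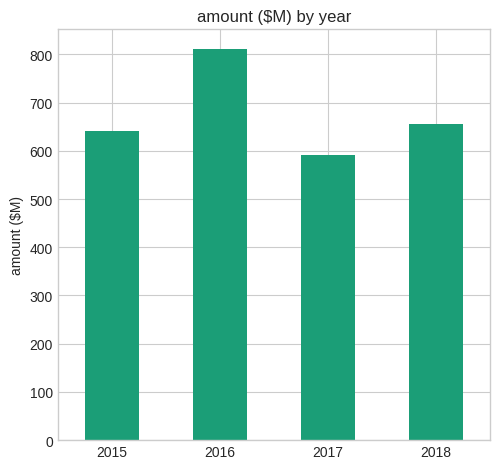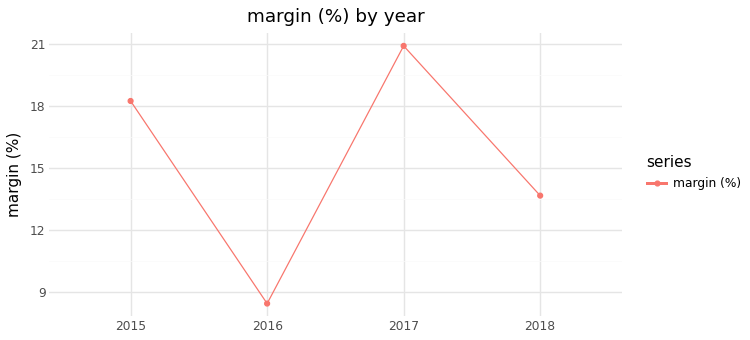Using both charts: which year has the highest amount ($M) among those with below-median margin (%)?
Chart 2 median margin (%) ≈ 16; below-median years: 2016, 2018. Among those, 2016 has the highest amount ($M) (≈ 800).

2016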